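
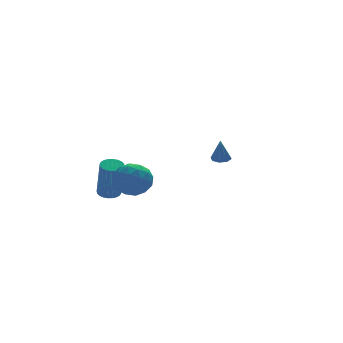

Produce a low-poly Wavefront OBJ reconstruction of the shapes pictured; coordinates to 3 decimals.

v 3.926 1.396 2.572
v 4.421 1.496 2.641
v 3.794 1.184 3.828
v 4.198 1.815 2.671
v 3.816 1.889 2.644
v 3.498 1.673 2.574
v 3.43 1.295 2.504
v 3.653 0.976 2.473
v 4.035 0.903 2.501
v 4.353 1.118 2.57
v -2.862 -3.316 4.609
v -2.469 -2.69 3.97
v -2.291 -4.53 3.77
v -1.898 -3.904 3.131
v -1.538 -3.967 4.037
v -1.89 -3.217 4.556
v -2.87 -4.003 3.184
v -3.222 -3.253 3.703
v -2.474 -3.114 3.089
v -1.651 -3.092 3.616
v -3.109 -4.128 4.124
v -2.286 -4.106 4.651
v -2.715 -2.896 4.363
v -2.045 -4.324 3.377
v -1.833 -4.361 3.91
v -1.602 -3.992 3.534
v -2.375 -3.206 4.708
v -2.144 -2.838 4.332
v -1.597 -3.589 4.372
v -2.616 -4.382 3.408
v -2.385 -4.014 3.032
v -3.158 -3.228 4.206
v -2.927 -2.859 3.83
v -3.163 -3.631 3.368
v -2.487 -2.778 3.469
v -2.152 -3.491 2.976
v -2.723 -3.55 3.008
v -2.93 -3.109 3.312
v -2.004 -2.764 3.779
v -1.668 -3.478 3.286
v -1.456 -3.515 3.819
v -1.664 -3.074 4.124
v -2.006 -3.014 3.262
v -3.092 -3.742 4.454
v -2.756 -4.456 3.961
v -3.096 -4.146 3.616
v -3.304 -3.705 3.921
v -2.608 -3.729 4.764
v -2.273 -4.442 4.271
v -1.83 -4.111 4.428
v -2.037 -3.67 4.732
v -2.754 -4.206 4.478
v -2.695 -1.262 2.256
v -2.181 -1.476 2.199
v -2.23 -2.112 4.147
v -2.745 -1.898 4.204
v -2.136 -1.274 2.266
v -2.185 -1.91 4.214
v -2.175 -1.069 2.332
v -2.224 -1.705 4.28
v -2.294 -0.894 2.386
v -2.343 -1.53 4.334
v -2.474 -0.775 2.421
v -2.523 -1.411 4.369
v -2.688 -0.73 2.43
v -2.737 -1.366 4.378
v -2.902 -0.766 2.413
v -2.952 -1.402 4.361
v -3.086 -0.878 2.372
v -3.135 -1.513 4.32
v -3.21 -1.048 2.313
v -3.259 -1.684 4.261
v -3.255 -1.25 2.246
v -3.304 -1.886 4.194
v -3.216 -1.455 2.18
v -3.265 -2.091 4.128
v -3.097 -1.63 2.126
v -3.146 -2.266 4.074
v -2.917 -1.749 2.091
v -2.966 -2.385 4.039
v -2.703 -1.794 2.082
v -2.752 -2.43 4.03
v -2.488 -1.758 2.099
v -2.538 -2.394 4.047
v -2.305 -1.647 2.14
v -2.354 -2.282 4.088
f 2 1 4
f 2 4 3
f 4 1 5
f 4 5 3
f 5 1 6
f 5 6 3
f 6 1 7
f 6 7 3
f 7 1 8
f 7 8 3
f 8 1 9
f 8 9 3
f 9 1 10
f 9 10 3
f 10 1 2
f 10 2 3
f 11 48 27
f 48 22 51
f 27 51 16
f 48 51 27
f 11 27 23
f 27 16 28
f 23 28 12
f 27 28 23
f 11 23 32
f 23 12 33
f 32 33 18
f 23 33 32
f 11 32 44
f 32 18 47
f 44 47 21
f 32 47 44
f 11 44 48
f 44 21 52
f 48 52 22
f 44 52 48
f 12 28 39
f 28 16 42
f 39 42 20
f 28 42 39
f 16 51 29
f 51 22 50
f 29 50 15
f 51 50 29
f 22 52 49
f 52 21 45
f 49 45 13
f 52 45 49
f 21 47 46
f 47 18 34
f 46 34 17
f 47 34 46
f 18 33 38
f 33 12 35
f 38 35 19
f 33 35 38
f 14 40 26
f 40 20 41
f 26 41 15
f 40 41 26
f 14 26 24
f 26 15 25
f 24 25 13
f 26 25 24
f 14 24 31
f 24 13 30
f 31 30 17
f 24 30 31
f 14 31 36
f 31 17 37
f 36 37 19
f 31 37 36
f 14 36 40
f 36 19 43
f 40 43 20
f 36 43 40
f 15 41 29
f 41 20 42
f 29 42 16
f 41 42 29
f 13 25 49
f 25 15 50
f 49 50 22
f 25 50 49
f 17 30 46
f 30 13 45
f 46 45 21
f 30 45 46
f 19 37 38
f 37 17 34
f 38 34 18
f 37 34 38
f 20 43 39
f 43 19 35
f 39 35 12
f 43 35 39
f 54 53 57
f 54 57 55
f 55 57 58
f 55 58 56
f 57 53 59
f 57 59 58
f 58 59 60
f 58 60 56
f 59 53 61
f 59 61 60
f 60 61 62
f 60 62 56
f 61 53 63
f 61 63 62
f 62 63 64
f 62 64 56
f 63 53 65
f 63 65 64
f 64 65 66
f 64 66 56
f 65 53 67
f 65 67 66
f 66 67 68
f 66 68 56
f 67 53 69
f 67 69 68
f 68 69 70
f 68 70 56
f 69 53 71
f 69 71 70
f 70 71 72
f 70 72 56
f 71 53 73
f 71 73 72
f 72 73 74
f 72 74 56
f 73 53 75
f 73 75 74
f 74 75 76
f 74 76 56
f 75 53 77
f 75 77 76
f 76 77 78
f 76 78 56
f 77 53 79
f 77 79 78
f 78 79 80
f 78 80 56
f 79 53 81
f 79 81 80
f 80 81 82
f 80 82 56
f 81 53 83
f 81 83 82
f 82 83 84
f 82 84 56
f 83 53 85
f 83 85 84
f 84 85 86
f 84 86 56
f 85 53 54
f 85 54 86
f 86 54 55
f 86 55 56



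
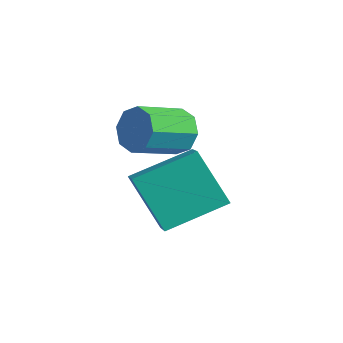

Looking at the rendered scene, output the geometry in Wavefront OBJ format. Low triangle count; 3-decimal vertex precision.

v -2.009 -0.327 -1.106
v -2.977 -0.533 0.277
v -1.476 1.205 -0.504
v -2.444 0.999 0.878
v -1.376 -0.699 -0.718
v -2.344 -0.905 0.664
v -0.843 0.833 -0.117
v -1.811 0.627 1.266
v -2.391 0.552 1.699
v -2.084 0.763 2.255
v -2.162 -0.501 2.778
v -2.469 -0.712 2.221
v -2.594 0.807 2.284
v -2.672 -0.457 2.807
v -2.985 0.701 1.97
v -3.063 -0.563 2.492
v -3.028 0.508 1.497
v -3.106 -0.756 2.019
v -2.698 0.341 1.142
v -2.776 -0.923 1.665
v -2.188 0.297 1.113
v -2.266 -0.967 1.636
v -1.797 0.403 1.428
v -1.875 -0.861 1.95
v -1.754 0.596 1.901
v -1.832 -0.668 2.423
f 2 4 1
f 5 2 1
f 1 4 3
f 3 5 1
f 2 8 4
f 6 2 5
f 6 8 2
f 4 8 3
f 7 5 3
f 3 8 7
f 7 6 5
f 8 6 7
f 10 9 13
f 10 13 11
f 11 13 14
f 11 14 12
f 13 9 15
f 13 15 14
f 14 15 16
f 14 16 12
f 15 9 17
f 15 17 16
f 16 17 18
f 16 18 12
f 17 9 19
f 17 19 18
f 18 19 20
f 18 20 12
f 19 9 21
f 19 21 20
f 20 21 22
f 20 22 12
f 21 9 23
f 21 23 22
f 22 23 24
f 22 24 12
f 23 9 25
f 23 25 24
f 24 25 26
f 24 26 12
f 25 9 10
f 25 10 26
f 26 10 11
f 26 11 12



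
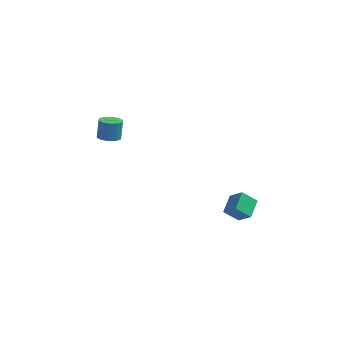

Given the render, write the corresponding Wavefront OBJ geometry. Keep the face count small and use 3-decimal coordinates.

v -3.764 1.655 -2.282
v -3.428 2.147 -2.543
v -3.38 2.636 -1.559
v -3.716 2.145 -1.298
v -3.819 2.237 -2.568
v -3.77 2.726 -1.584
v -4.189 2.104 -2.484
v -4.14 2.593 -1.5
v -4.397 1.801 -2.323
v -4.348 2.29 -1.339
v -4.363 1.441 -2.146
v -4.314 1.93 -1.162
v -4.1 1.164 -2.021
v -4.052 1.653 -1.037
v -3.71 1.074 -1.996
v -3.661 1.563 -1.012
v -3.34 1.207 -2.08
v -3.291 1.696 -1.096
v -3.132 1.51 -2.241
v -3.083 1.999 -1.257
v -3.166 1.87 -2.418
v -3.117 2.359 -1.434
v 3.231 -2.002 -4.806
v 2.453 -2.002 -4.177
v 3.479 -0.975 -4.5
v 2.701 -0.975 -3.871
v 3.859 -2.385 -4.029
v 3.081 -2.385 -3.4
v 4.107 -1.358 -3.723
v 3.329 -1.358 -3.094
f 2 1 5
f 2 5 3
f 3 5 6
f 3 6 4
f 5 1 7
f 5 7 6
f 6 7 8
f 6 8 4
f 7 1 9
f 7 9 8
f 8 9 10
f 8 10 4
f 9 1 11
f 9 11 10
f 10 11 12
f 10 12 4
f 11 1 13
f 11 13 12
f 12 13 14
f 12 14 4
f 13 1 15
f 13 15 14
f 14 15 16
f 14 16 4
f 15 1 17
f 15 17 16
f 16 17 18
f 16 18 4
f 17 1 19
f 17 19 18
f 18 19 20
f 18 20 4
f 19 1 21
f 19 21 20
f 20 21 22
f 20 22 4
f 21 1 2
f 21 2 22
f 22 2 3
f 22 3 4
f 24 26 23
f 27 24 23
f 23 26 25
f 25 27 23
f 24 30 26
f 28 24 27
f 28 30 24
f 26 30 25
f 29 27 25
f 25 30 29
f 29 28 27
f 30 28 29



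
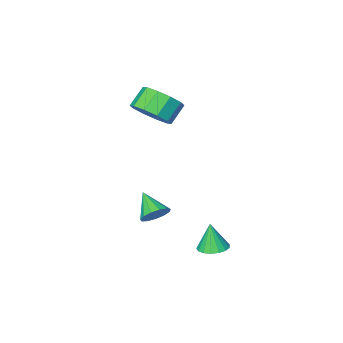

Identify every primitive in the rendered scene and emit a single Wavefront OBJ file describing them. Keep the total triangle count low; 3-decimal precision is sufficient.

v 3.546 -0.922 -1.617
v 4.184 -0.777 -1.396
v 3.534 -2.018 -0.863
v 3.94 -0.604 -1.147
v 3.571 -0.532 -1.048
v 3.194 -0.583 -1.129
v 2.929 -0.742 -1.365
v 2.86 -0.958 -1.681
v 3.009 -1.163 -1.976
v 3.328 -1.291 -2.157
v 3.717 -1.302 -2.167
v 4.051 -1.192 -2.001
v 4.225 -0.997 -1.714
v 2.617 -2.963 3.095
v 3.157 -2.508 3.789
v 2.384 -2.762 4.558
v 1.843 -3.217 3.865
v 2.778 -2.095 3.544
v 2.005 -2.349 4.313
v 2.337 -2.014 3.128
v 1.564 -2.268 3.897
v 2.003 -2.295 2.699
v 1.23 -2.549 3.469
v 1.903 -2.831 2.422
v 1.13 -3.085 3.191
v 2.076 -3.418 2.402
v 1.303 -3.672 3.171
v 2.455 -3.831 2.647
v 1.682 -4.085 3.416
v 2.896 -3.912 3.063
v 2.123 -4.166 3.832
v 3.23 -3.631 3.491
v 2.457 -3.885 4.261
v 3.33 -3.095 3.769
v 2.557 -3.349 4.538
v 2.549 2.047 -2.129
v 3.128 1.698 -2.203
v 2.571 1.813 -0.851
v 3.227 2.004 -2.149
v 3.171 2.319 -2.09
v 2.972 2.572 -2.041
v 2.677 2.704 -2.011
v 2.352 2.687 -2.009
v 2.072 2.522 -2.034
v 1.901 2.249 -2.081
v 1.879 1.93 -2.139
v 2.01 1.637 -2.195
v 2.265 1.438 -2.236
v 2.585 1.379 -2.252
v 2.896 1.473 -2.24
f 2 1 4
f 2 4 3
f 4 1 5
f 4 5 3
f 5 1 6
f 5 6 3
f 6 1 7
f 6 7 3
f 7 1 8
f 7 8 3
f 8 1 9
f 8 9 3
f 9 1 10
f 9 10 3
f 10 1 11
f 10 11 3
f 11 1 12
f 11 12 3
f 12 1 13
f 12 13 3
f 13 1 2
f 13 2 3
f 15 14 18
f 15 18 16
f 16 18 19
f 16 19 17
f 18 14 20
f 18 20 19
f 19 20 21
f 19 21 17
f 20 14 22
f 20 22 21
f 21 22 23
f 21 23 17
f 22 14 24
f 22 24 23
f 23 24 25
f 23 25 17
f 24 14 26
f 24 26 25
f 25 26 27
f 25 27 17
f 26 14 28
f 26 28 27
f 27 28 29
f 27 29 17
f 28 14 30
f 28 30 29
f 29 30 31
f 29 31 17
f 30 14 32
f 30 32 31
f 31 32 33
f 31 33 17
f 32 14 34
f 32 34 33
f 33 34 35
f 33 35 17
f 34 14 15
f 34 15 35
f 35 15 16
f 35 16 17
f 37 36 39
f 37 39 38
f 39 36 40
f 39 40 38
f 40 36 41
f 40 41 38
f 41 36 42
f 41 42 38
f 42 36 43
f 42 43 38
f 43 36 44
f 43 44 38
f 44 36 45
f 44 45 38
f 45 36 46
f 45 46 38
f 46 36 47
f 46 47 38
f 47 36 48
f 47 48 38
f 48 36 49
f 48 49 38
f 49 36 50
f 49 50 38
f 50 36 37
f 50 37 38



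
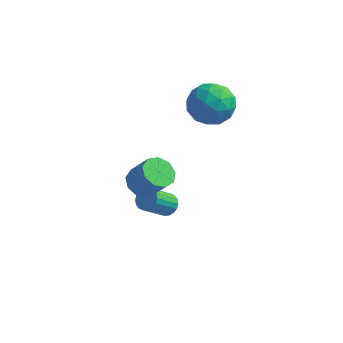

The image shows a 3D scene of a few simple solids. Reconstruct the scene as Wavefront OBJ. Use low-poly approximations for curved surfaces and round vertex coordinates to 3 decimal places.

v -0.433 3.527 3.889
v 0.607 4.024 3.4
v -0.127 1.836 2.82
v 0.913 2.333 2.331
v 0.877 2.023 3.543
v 0.688 3.068 4.204
v -0.208 2.792 2.016
v -0.397 3.837 2.677
v 0.746 3.57 2.243
v 1.416 3.094 3.187
v -0.936 2.766 3.033
v -0.266 2.29 3.977
v 0.06 3.924 3.739
v 0.42 1.936 2.481
v 0.399 1.754 3.194
v 1.01 2.046 2.907
v 0.108 3.362 4.211
v 0.719 3.655 3.924
v 0.878 2.478 4.007
v -0.239 2.205 2.296
v 0.372 2.498 2.009
v -0.53 3.814 3.313
v 0.081 4.106 3.026
v -0.398 3.382 2.213
v 0.753 3.949 2.771
v 0.933 2.955 2.143
v 0.274 3.225 1.958
v 0.163 3.839 2.346
v 1.147 3.67 3.326
v 1.327 2.676 2.697
v 1.306 2.494 3.41
v 1.195 3.108 3.798
v 1.228 3.403 2.645
v -0.847 3.184 3.523
v -0.667 2.19 2.894
v -0.715 2.752 2.422
v -0.826 3.366 2.81
v -0.453 2.905 4.077
v -0.273 1.911 3.449
v 0.317 2.021 3.874
v 0.206 2.635 4.262
v -0.748 2.457 3.575
v -0.705 -2.662 1.633
v -0.019 -2.602 1.135
v 0.872 -2.718 2.349
v 0.185 -2.778 2.847
v -0.186 -2.073 1.308
v 0.705 -2.189 2.522
v -0.596 -1.819 1.633
v 0.295 -1.935 2.847
v -1.057 -1.96 1.958
v -0.166 -2.076 3.172
v -1.354 -2.429 2.131
v -0.463 -2.545 3.345
v -1.347 -3.007 2.071
v -0.456 -3.123 3.285
v -1.04 -3.424 1.806
v -0.149 -3.54 3.02
v -0.577 -3.484 1.46
v 0.314 -3.6 2.674
v -0.173 -3.16 1.195
v 0.718 -3.275 2.409
v -0.931 0.563 -2.946
v -0.349 0.346 -2.845
v -0.946 -0.72 -1.693
v -1.529 -0.503 -1.794
v -0.369 0.556 -2.662
v -0.967 -0.51 -1.509
v -0.502 0.768 -2.534
v -1.099 -0.298 -1.381
v -0.719 0.939 -2.488
v -1.316 -0.126 -1.335
v -0.978 1.036 -2.533
v -1.575 -0.03 -1.38
v -1.228 1.039 -2.66
v -1.825 -0.027 -1.507
v -1.419 0.948 -2.844
v -2.017 -0.118 -1.691
v -1.514 0.78 -3.047
v -2.111 -0.286 -1.895
v -1.493 0.57 -3.231
v -2.091 -0.496 -2.078
v -1.361 0.358 -3.359
v -1.958 -0.708 -2.206
v -1.144 0.186 -3.405
v -1.741 -0.879 -2.252
v -0.885 0.09 -3.36
v -1.482 -0.976 -2.207
v -0.635 0.087 -3.233
v -1.232 -0.979 -2.08
v -0.443 0.178 -3.049
v -1.041 -0.888 -1.896
f 1 38 17
f 38 12 41
f 17 41 6
f 38 41 17
f 1 17 13
f 17 6 18
f 13 18 2
f 17 18 13
f 1 13 22
f 13 2 23
f 22 23 8
f 13 23 22
f 1 22 34
f 22 8 37
f 34 37 11
f 22 37 34
f 1 34 38
f 34 11 42
f 38 42 12
f 34 42 38
f 2 18 29
f 18 6 32
f 29 32 10
f 18 32 29
f 6 41 19
f 41 12 40
f 19 40 5
f 41 40 19
f 12 42 39
f 42 11 35
f 39 35 3
f 42 35 39
f 11 37 36
f 37 8 24
f 36 24 7
f 37 24 36
f 8 23 28
f 23 2 25
f 28 25 9
f 23 25 28
f 4 30 16
f 30 10 31
f 16 31 5
f 30 31 16
f 4 16 14
f 16 5 15
f 14 15 3
f 16 15 14
f 4 14 21
f 14 3 20
f 21 20 7
f 14 20 21
f 4 21 26
f 21 7 27
f 26 27 9
f 21 27 26
f 4 26 30
f 26 9 33
f 30 33 10
f 26 33 30
f 5 31 19
f 31 10 32
f 19 32 6
f 31 32 19
f 3 15 39
f 15 5 40
f 39 40 12
f 15 40 39
f 7 20 36
f 20 3 35
f 36 35 11
f 20 35 36
f 9 27 28
f 27 7 24
f 28 24 8
f 27 24 28
f 10 33 29
f 33 9 25
f 29 25 2
f 33 25 29
f 44 43 47
f 44 47 45
f 45 47 48
f 45 48 46
f 47 43 49
f 47 49 48
f 48 49 50
f 48 50 46
f 49 43 51
f 49 51 50
f 50 51 52
f 50 52 46
f 51 43 53
f 51 53 52
f 52 53 54
f 52 54 46
f 53 43 55
f 53 55 54
f 54 55 56
f 54 56 46
f 55 43 57
f 55 57 56
f 56 57 58
f 56 58 46
f 57 43 59
f 57 59 58
f 58 59 60
f 58 60 46
f 59 43 61
f 59 61 60
f 60 61 62
f 60 62 46
f 61 43 44
f 61 44 62
f 62 44 45
f 62 45 46
f 64 63 67
f 64 67 65
f 65 67 68
f 65 68 66
f 67 63 69
f 67 69 68
f 68 69 70
f 68 70 66
f 69 63 71
f 69 71 70
f 70 71 72
f 70 72 66
f 71 63 73
f 71 73 72
f 72 73 74
f 72 74 66
f 73 63 75
f 73 75 74
f 74 75 76
f 74 76 66
f 75 63 77
f 75 77 76
f 76 77 78
f 76 78 66
f 77 63 79
f 77 79 78
f 78 79 80
f 78 80 66
f 79 63 81
f 79 81 80
f 80 81 82
f 80 82 66
f 81 63 83
f 81 83 82
f 82 83 84
f 82 84 66
f 83 63 85
f 83 85 84
f 84 85 86
f 84 86 66
f 85 63 87
f 85 87 86
f 86 87 88
f 86 88 66
f 87 63 89
f 87 89 88
f 88 89 90
f 88 90 66
f 89 63 91
f 89 91 90
f 90 91 92
f 90 92 66
f 91 63 64
f 91 64 92
f 92 64 65
f 92 65 66



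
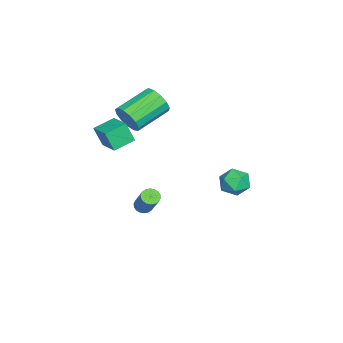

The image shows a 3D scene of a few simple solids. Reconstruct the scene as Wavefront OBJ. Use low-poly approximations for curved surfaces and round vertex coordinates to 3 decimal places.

v 0.699 4.146 1.97
v 1.532 3.944 2.223
v 0.768 3.136 0.937
v 1.601 2.934 1.19
v 0.912 2.737 1.724
v 0.869 3.361 2.362
v 1.431 3.719 0.798
v 1.388 4.343 1.436
v 1.984 3.681 1.499
v 1.664 3.074 2.071
v 0.636 4.006 1.089
v 0.316 3.399 1.661
v -2.158 -1.723 -3.151
v -1.761 -2.041 -3.298
v -0.744 -1.456 -1.816
v -1.142 -1.137 -1.669
v -1.711 -1.84 -3.411
v -0.695 -1.255 -1.929
v -1.751 -1.615 -3.473
v -0.734 -1.03 -1.991
v -1.871 -1.412 -3.471
v -0.854 -0.827 -1.988
v -2.048 -1.271 -3.405
v -1.031 -0.686 -1.923
v -2.247 -1.219 -3.289
v -1.23 -0.633 -1.807
v -2.428 -1.266 -3.146
v -1.411 -0.681 -1.664
v -2.556 -1.404 -3.004
v -1.539 -0.819 -1.522
v -2.605 -1.605 -2.891
v -1.589 -1.02 -1.409
v -2.566 -1.83 -2.829
v -1.549 -1.245 -1.347
v -2.446 -2.033 -2.832
v -1.429 -1.448 -1.349
v -2.269 -2.174 -2.897
v -1.252 -1.589 -1.415
v -2.07 -2.227 -3.013
v -1.053 -1.641 -1.531
v -1.889 -2.179 -3.156
v -0.872 -1.594 -1.674
v -2.025 -2.515 3.49
v -1.454 -2.249 4.161
v -2.944 -0.919 4.901
v -3.515 -1.185 4.23
v -1.368 -1.93 3.761
v -2.858 -0.6 4.501
v -1.491 -1.797 3.275
v -2.981 -0.467 4.016
v -1.783 -1.892 2.857
v -3.273 -0.562 3.598
v -2.152 -2.185 2.641
v -3.642 -0.855 3.381
v -2.481 -2.582 2.693
v -3.971 -1.252 3.434
v -2.665 -2.958 2.999
v -4.155 -1.628 3.739
v -2.645 -3.194 3.46
v -4.135 -1.864 4.201
v -2.429 -3.214 3.931
v -3.919 -1.884 4.672
v -2.085 -3.012 4.262
v -3.575 -1.682 5.002
v -1.721 -2.652 4.347
v -3.211 -1.322 5.088
v -0.501 -3.478 2.443
v -0.517 -3.939 3.626
v -1.328 -2.589 2.778
v -1.345 -3.05 3.961
v 0.525 -2.65 2.779
v 0.508 -3.111 3.962
v -0.303 -1.761 3.114
v -0.319 -2.222 4.297
f 1 12 6
f 1 6 2
f 1 2 8
f 1 8 11
f 1 11 12
f 2 6 10
f 6 12 5
f 12 11 3
f 11 8 7
f 8 2 9
f 4 10 5
f 4 5 3
f 4 3 7
f 4 7 9
f 4 9 10
f 5 10 6
f 3 5 12
f 7 3 11
f 9 7 8
f 10 9 2
f 14 13 17
f 14 17 15
f 15 17 18
f 15 18 16
f 17 13 19
f 17 19 18
f 18 19 20
f 18 20 16
f 19 13 21
f 19 21 20
f 20 21 22
f 20 22 16
f 21 13 23
f 21 23 22
f 22 23 24
f 22 24 16
f 23 13 25
f 23 25 24
f 24 25 26
f 24 26 16
f 25 13 27
f 25 27 26
f 26 27 28
f 26 28 16
f 27 13 29
f 27 29 28
f 28 29 30
f 28 30 16
f 29 13 31
f 29 31 30
f 30 31 32
f 30 32 16
f 31 13 33
f 31 33 32
f 32 33 34
f 32 34 16
f 33 13 35
f 33 35 34
f 34 35 36
f 34 36 16
f 35 13 37
f 35 37 36
f 36 37 38
f 36 38 16
f 37 13 39
f 37 39 38
f 38 39 40
f 38 40 16
f 39 13 41
f 39 41 40
f 40 41 42
f 40 42 16
f 41 13 14
f 41 14 42
f 42 14 15
f 42 15 16
f 44 43 47
f 44 47 45
f 45 47 48
f 45 48 46
f 47 43 49
f 47 49 48
f 48 49 50
f 48 50 46
f 49 43 51
f 49 51 50
f 50 51 52
f 50 52 46
f 51 43 53
f 51 53 52
f 52 53 54
f 52 54 46
f 53 43 55
f 53 55 54
f 54 55 56
f 54 56 46
f 55 43 57
f 55 57 56
f 56 57 58
f 56 58 46
f 57 43 59
f 57 59 58
f 58 59 60
f 58 60 46
f 59 43 61
f 59 61 60
f 60 61 62
f 60 62 46
f 61 43 63
f 61 63 62
f 62 63 64
f 62 64 46
f 63 43 65
f 63 65 64
f 64 65 66
f 64 66 46
f 65 43 44
f 65 44 66
f 66 44 45
f 66 45 46
f 68 70 67
f 71 68 67
f 67 70 69
f 69 71 67
f 68 74 70
f 72 68 71
f 72 74 68
f 70 74 69
f 73 71 69
f 69 74 73
f 73 72 71
f 74 72 73



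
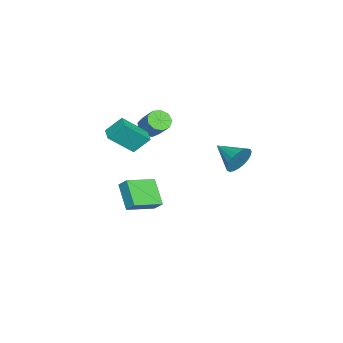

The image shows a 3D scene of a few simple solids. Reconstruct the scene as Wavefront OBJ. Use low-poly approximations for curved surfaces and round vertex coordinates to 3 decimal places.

v -1.911 3.43 0.042
v -1.383 3.413 0.915
v -2.749 1.91 0.518
v -1.727 3.636 1.024
v -2.102 3.824 0.963
v -2.444 3.944 0.743
v -2.694 3.975 0.402
v -2.809 3.912 -0.002
v -2.768 3.765 -0.398
v -2.579 3.561 -0.718
v -2.274 3.333 -0.906
v -1.907 3.123 -0.931
v -1.54 2.966 -0.787
v -1.238 2.889 -0.5
v -1.051 2.905 -0.12
v -1.014 3.013 0.289
v -1.131 3.192 0.655
v 1.286 -2.056 2.432
v 0.962 -1.171 3.399
v 2.08 -1.664 2.34
v 1.755 -0.779 3.306
v 2.065 -3.301 3.834
v 1.74 -2.416 4.8
v 2.858 -2.909 3.741
v 2.534 -2.024 4.708
v -2.473 -2.04 1.647
v -1.998 -1.745 1.118
v -1.252 -0.925 2.244
v -1.727 -1.22 2.773
v -2.421 -1.436 1.172
v -1.675 -0.616 2.299
v -2.868 -1.409 1.449
v -2.122 -0.589 2.576
v -3.13 -1.678 1.819
v -2.385 -0.858 2.945
v -3.085 -2.116 2.108
v -2.339 -1.296 3.234
v -2.753 -2.519 2.181
v -2.008 -1.699 3.307
v -2.29 -2.697 2.005
v -1.545 -1.877 3.131
v -1.913 -2.568 1.661
v -1.167 -1.748 2.787
v -1.797 -2.192 1.31
v -1.052 -1.372 2.436
v -1.529 -1.505 -4.722
v -2.78 -2.334 -3.508
v -1.294 -0.937 -4.092
v -2.546 -1.766 -2.879
v -0.074 -2.794 -4.101
v -1.326 -3.623 -2.888
v 0.16 -2.226 -3.472
v -1.091 -3.055 -2.258
f 2 1 4
f 2 4 3
f 4 1 5
f 4 5 3
f 5 1 6
f 5 6 3
f 6 1 7
f 6 7 3
f 7 1 8
f 7 8 3
f 8 1 9
f 8 9 3
f 9 1 10
f 9 10 3
f 10 1 11
f 10 11 3
f 11 1 12
f 11 12 3
f 12 1 13
f 12 13 3
f 13 1 14
f 13 14 3
f 14 1 15
f 14 15 3
f 15 1 16
f 15 16 3
f 16 1 17
f 16 17 3
f 17 1 2
f 17 2 3
f 19 21 18
f 22 19 18
f 18 21 20
f 20 22 18
f 19 25 21
f 23 19 22
f 23 25 19
f 21 25 20
f 24 22 20
f 20 25 24
f 24 23 22
f 25 23 24
f 27 26 30
f 27 30 28
f 28 30 31
f 28 31 29
f 30 26 32
f 30 32 31
f 31 32 33
f 31 33 29
f 32 26 34
f 32 34 33
f 33 34 35
f 33 35 29
f 34 26 36
f 34 36 35
f 35 36 37
f 35 37 29
f 36 26 38
f 36 38 37
f 37 38 39
f 37 39 29
f 38 26 40
f 38 40 39
f 39 40 41
f 39 41 29
f 40 26 42
f 40 42 41
f 41 42 43
f 41 43 29
f 42 26 44
f 42 44 43
f 43 44 45
f 43 45 29
f 44 26 27
f 44 27 45
f 45 27 28
f 45 28 29
f 47 49 46
f 50 47 46
f 46 49 48
f 48 50 46
f 47 53 49
f 51 47 50
f 51 53 47
f 49 53 48
f 52 50 48
f 48 53 52
f 52 51 50
f 53 51 52



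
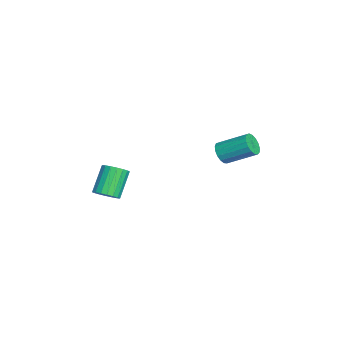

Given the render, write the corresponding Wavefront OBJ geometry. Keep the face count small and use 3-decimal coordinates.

v -0.948 -4.101 -1.268
v -0.27 -4.003 -0.764
v -1.474 -3.46 0.751
v -2.152 -3.559 0.248
v -0.31 -3.66 -0.919
v -1.515 -3.118 0.596
v -0.477 -3.405 -1.143
v -1.681 -2.862 0.372
v -0.737 -3.287 -1.391
v -1.941 -2.745 0.124
v -1.038 -3.331 -1.615
v -2.243 -2.788 -0.1
v -1.322 -3.527 -1.771
v -2.526 -2.985 -0.256
v -1.532 -3.837 -1.826
v -2.736 -3.295 -0.311
v -1.626 -4.2 -1.771
v -2.83 -3.657 -0.256
v -1.585 -4.542 -1.616
v -2.79 -4 -0.101
v -1.419 -4.798 -1.392
v -2.623 -4.255 0.123
v -1.159 -4.915 -1.144
v -2.363 -4.373 0.371
v -0.857 -4.872 -0.92
v -2.062 -4.329 0.595
v -0.574 -4.675 -0.764
v -1.778 -4.133 0.751
v -0.364 -4.365 -0.709
v -1.568 -3.823 0.806
v -2.599 2.628 1.291
v -2.102 2.226 1.772
v -1.684 3.991 2.811
v -2.181 4.392 2.329
v -1.877 2.342 1.485
v -1.459 4.107 2.523
v -1.818 2.524 1.153
v -1.4 4.289 2.191
v -1.937 2.729 0.852
v -1.519 4.494 1.891
v -2.209 2.911 0.652
v -1.791 4.676 1.691
v -2.569 3.028 0.599
v -2.151 4.793 1.637
v -2.937 3.053 0.703
v -2.519 4.818 1.742
v -3.227 2.981 0.943
v -2.809 4.746 1.981
v -3.373 2.828 1.262
v -2.955 4.593 2.3
v -3.342 2.629 1.587
v -2.924 4.394 2.626
v -3.141 2.43 1.845
v -2.723 4.194 2.884
v -2.815 2.276 1.976
v -2.397 4.04 3.014
v -2.44 2.202 1.949
v -2.022 3.967 2.988
f 2 1 5
f 2 5 3
f 3 5 6
f 3 6 4
f 5 1 7
f 5 7 6
f 6 7 8
f 6 8 4
f 7 1 9
f 7 9 8
f 8 9 10
f 8 10 4
f 9 1 11
f 9 11 10
f 10 11 12
f 10 12 4
f 11 1 13
f 11 13 12
f 12 13 14
f 12 14 4
f 13 1 15
f 13 15 14
f 14 15 16
f 14 16 4
f 15 1 17
f 15 17 16
f 16 17 18
f 16 18 4
f 17 1 19
f 17 19 18
f 18 19 20
f 18 20 4
f 19 1 21
f 19 21 20
f 20 21 22
f 20 22 4
f 21 1 23
f 21 23 22
f 22 23 24
f 22 24 4
f 23 1 25
f 23 25 24
f 24 25 26
f 24 26 4
f 25 1 27
f 25 27 26
f 26 27 28
f 26 28 4
f 27 1 29
f 27 29 28
f 28 29 30
f 28 30 4
f 29 1 2
f 29 2 30
f 30 2 3
f 30 3 4
f 32 31 35
f 32 35 33
f 33 35 36
f 33 36 34
f 35 31 37
f 35 37 36
f 36 37 38
f 36 38 34
f 37 31 39
f 37 39 38
f 38 39 40
f 38 40 34
f 39 31 41
f 39 41 40
f 40 41 42
f 40 42 34
f 41 31 43
f 41 43 42
f 42 43 44
f 42 44 34
f 43 31 45
f 43 45 44
f 44 45 46
f 44 46 34
f 45 31 47
f 45 47 46
f 46 47 48
f 46 48 34
f 47 31 49
f 47 49 48
f 48 49 50
f 48 50 34
f 49 31 51
f 49 51 50
f 50 51 52
f 50 52 34
f 51 31 53
f 51 53 52
f 52 53 54
f 52 54 34
f 53 31 55
f 53 55 54
f 54 55 56
f 54 56 34
f 55 31 57
f 55 57 56
f 56 57 58
f 56 58 34
f 57 31 32
f 57 32 58
f 58 32 33
f 58 33 34



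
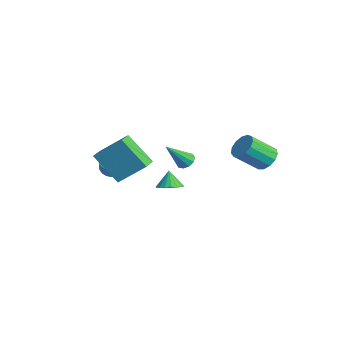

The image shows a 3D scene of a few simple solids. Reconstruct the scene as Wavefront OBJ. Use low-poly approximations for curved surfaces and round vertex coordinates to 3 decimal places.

v 0.382 0.275 0.482
v 0.65 0.647 0.767
v 0.578 -0.855 1.778
v 0.326 0.675 0.84
v 0.023 0.55 0.776
v -0.143 0.32 0.6
v -0.107 0.072 0.379
v 0.115 -0.098 0.197
v 0.439 -0.126 0.124
v 0.742 -0.001 0.188
v 0.907 0.23 0.364
v 0.872 0.477 0.585
v -2.922 -2.26 -1.045
v -2.397 -2.008 -1.395
v -1.633 -2.307 -0.465
v -2.158 -2.56 -0.115
v -2.477 -1.794 -1.26
v -1.713 -2.093 -0.331
v -2.624 -1.651 -1.093
v -1.861 -1.95 -0.163
v -2.818 -1.6 -0.918
v -2.054 -1.9 0.012
v -3.027 -1.651 -0.762
v -2.263 -1.95 0.167
v -3.22 -1.794 -0.65
v -2.456 -2.093 0.28
v -3.367 -2.008 -0.597
v -2.604 -2.307 0.332
v -3.447 -2.26 -0.613
v -2.684 -2.56 0.317
v -3.447 -2.513 -0.695
v -2.683 -2.812 0.235
v -3.367 -2.727 -0.829
v -2.603 -3.026 0.1
v -3.219 -2.87 -0.997
v -2.456 -3.169 -0.067
v -3.026 -2.92 -1.172
v -2.262 -3.22 -0.242
v -2.817 -2.87 -1.327
v -2.053 -3.169 -0.398
v -2.624 -2.727 -1.44
v -1.86 -3.026 -0.51
v -2.476 -2.513 -1.492
v -1.713 -2.812 -0.563
v -2.396 -2.26 -1.477
v -1.633 -2.56 -0.547
v -0.623 -4.122 1.234
v 0.064 -2.924 2.405
v -1.459 -3.45 1.038
v -0.772 -2.253 2.208
v 0.412 -3.267 -0.248
v 1.099 -2.07 0.922
v -0.424 -2.596 -0.445
v 0.263 -1.398 0.726
v 2.536 3.574 1.004
v 3.27 3.403 0.907
v 3.118 2.155 1.959
v 2.384 2.326 2.056
v 3.253 3.68 1.233
v 3.101 2.432 2.285
v 3.008 3.924 1.486
v 2.856 2.675 2.539
v 2.613 4.056 1.586
v 2.461 2.808 2.639
v 2.194 4.036 1.502
v 2.042 2.787 2.554
v 1.883 3.869 1.259
v 1.731 2.62 2.311
v 1.78 3.608 0.935
v 1.628 2.36 1.987
v 1.916 3.337 0.633
v 1.765 2.089 1.686
v 2.25 3.141 0.449
v 2.098 1.893 1.501
v 2.674 3.083 0.441
v 2.522 1.834 1.493
v 3.054 3.18 0.611
v 2.902 1.932 1.664
v -2.01 0.448 -2.59
v -1.452 0.866 -2.411
v -2.39 0.552 -1.65
v -1.667 1.077 -2.522
v -1.95 1.163 -2.646
v -2.244 1.107 -2.759
v -2.493 0.921 -2.838
v -2.645 0.641 -2.869
v -2.672 0.322 -2.844
v -2.568 0.029 -2.769
v -2.353 -0.182 -2.659
v -2.07 -0.268 -2.535
v -1.775 -0.212 -2.422
v -1.527 -0.026 -2.342
v -1.375 0.254 -2.312
v -1.348 0.573 -2.337
f 2 1 4
f 2 4 3
f 4 1 5
f 4 5 3
f 5 1 6
f 5 6 3
f 6 1 7
f 6 7 3
f 7 1 8
f 7 8 3
f 8 1 9
f 8 9 3
f 9 1 10
f 9 10 3
f 10 1 11
f 10 11 3
f 11 1 12
f 11 12 3
f 12 1 2
f 12 2 3
f 14 13 17
f 14 17 15
f 15 17 18
f 15 18 16
f 17 13 19
f 17 19 18
f 18 19 20
f 18 20 16
f 19 13 21
f 19 21 20
f 20 21 22
f 20 22 16
f 21 13 23
f 21 23 22
f 22 23 24
f 22 24 16
f 23 13 25
f 23 25 24
f 24 25 26
f 24 26 16
f 25 13 27
f 25 27 26
f 26 27 28
f 26 28 16
f 27 13 29
f 27 29 28
f 28 29 30
f 28 30 16
f 29 13 31
f 29 31 30
f 30 31 32
f 30 32 16
f 31 13 33
f 31 33 32
f 32 33 34
f 32 34 16
f 33 13 35
f 33 35 34
f 34 35 36
f 34 36 16
f 35 13 37
f 35 37 36
f 36 37 38
f 36 38 16
f 37 13 39
f 37 39 38
f 38 39 40
f 38 40 16
f 39 13 41
f 39 41 40
f 40 41 42
f 40 42 16
f 41 13 43
f 41 43 42
f 42 43 44
f 42 44 16
f 43 13 45
f 43 45 44
f 44 45 46
f 44 46 16
f 45 13 14
f 45 14 46
f 46 14 15
f 46 15 16
f 48 50 47
f 51 48 47
f 47 50 49
f 49 51 47
f 48 54 50
f 52 48 51
f 52 54 48
f 50 54 49
f 53 51 49
f 49 54 53
f 53 52 51
f 54 52 53
f 56 55 59
f 56 59 57
f 57 59 60
f 57 60 58
f 59 55 61
f 59 61 60
f 60 61 62
f 60 62 58
f 61 55 63
f 61 63 62
f 62 63 64
f 62 64 58
f 63 55 65
f 63 65 64
f 64 65 66
f 64 66 58
f 65 55 67
f 65 67 66
f 66 67 68
f 66 68 58
f 67 55 69
f 67 69 68
f 68 69 70
f 68 70 58
f 69 55 71
f 69 71 70
f 70 71 72
f 70 72 58
f 71 55 73
f 71 73 72
f 72 73 74
f 72 74 58
f 73 55 75
f 73 75 74
f 74 75 76
f 74 76 58
f 75 55 77
f 75 77 76
f 76 77 78
f 76 78 58
f 77 55 56
f 77 56 78
f 78 56 57
f 78 57 58
f 80 79 82
f 80 82 81
f 82 79 83
f 82 83 81
f 83 79 84
f 83 84 81
f 84 79 85
f 84 85 81
f 85 79 86
f 85 86 81
f 86 79 87
f 86 87 81
f 87 79 88
f 87 88 81
f 88 79 89
f 88 89 81
f 89 79 90
f 89 90 81
f 90 79 91
f 90 91 81
f 91 79 92
f 91 92 81
f 92 79 93
f 92 93 81
f 93 79 94
f 93 94 81
f 94 79 80
f 94 80 81



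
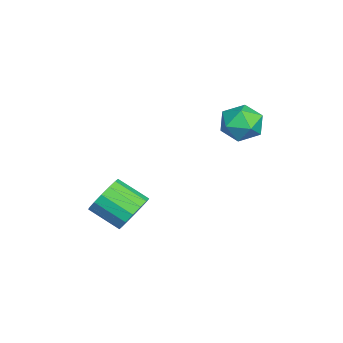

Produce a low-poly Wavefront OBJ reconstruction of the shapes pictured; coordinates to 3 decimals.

v -3.282 2.522 0.048
v -2.208 2.751 -0.317
v -2.672 0.949 0.857
v -1.598 1.178 0.492
v -2.083 1.836 1.31
v -2.46 2.808 0.81
v -2.42 0.892 -0.27
v -2.797 1.864 -0.77
v -1.676 1.744 -0.514
v -1.468 2.327 0.463
v -3.412 1.373 0.077
v -3.204 1.956 1.054
v 1.206 -2.731 -3.787
v 1.764 -2.382 -2.931
v 1.273 -3.84 -2.017
v 0.714 -4.189 -2.873
v 1.252 -2.169 -2.866
v 0.76 -3.627 -1.952
v 0.727 -2.106 -3.048
v 0.235 -3.564 -2.133
v 0.33 -2.21 -3.428
v -0.161 -3.668 -2.513
v 0.168 -2.455 -3.904
v -0.323 -3.912 -2.989
v 0.284 -2.773 -4.349
v -0.207 -4.231 -3.434
v 0.647 -3.08 -4.643
v 0.156 -4.538 -3.729
v 1.16 -3.293 -4.708
v 0.668 -4.751 -3.794
v 1.685 -3.356 -4.527
v 1.193 -4.814 -3.612
v 2.081 -3.252 -4.147
v 1.59 -4.71 -3.232
v 2.243 -3.008 -3.671
v 1.752 -4.465 -2.756
v 2.127 -2.689 -3.226
v 1.636 -4.147 -2.311
f 1 12 6
f 1 6 2
f 1 2 8
f 1 8 11
f 1 11 12
f 2 6 10
f 6 12 5
f 12 11 3
f 11 8 7
f 8 2 9
f 4 10 5
f 4 5 3
f 4 3 7
f 4 7 9
f 4 9 10
f 5 10 6
f 3 5 12
f 7 3 11
f 9 7 8
f 10 9 2
f 14 13 17
f 14 17 15
f 15 17 18
f 15 18 16
f 17 13 19
f 17 19 18
f 18 19 20
f 18 20 16
f 19 13 21
f 19 21 20
f 20 21 22
f 20 22 16
f 21 13 23
f 21 23 22
f 22 23 24
f 22 24 16
f 23 13 25
f 23 25 24
f 24 25 26
f 24 26 16
f 25 13 27
f 25 27 26
f 26 27 28
f 26 28 16
f 27 13 29
f 27 29 28
f 28 29 30
f 28 30 16
f 29 13 31
f 29 31 30
f 30 31 32
f 30 32 16
f 31 13 33
f 31 33 32
f 32 33 34
f 32 34 16
f 33 13 35
f 33 35 34
f 34 35 36
f 34 36 16
f 35 13 37
f 35 37 36
f 36 37 38
f 36 38 16
f 37 13 14
f 37 14 38
f 38 14 15
f 38 15 16



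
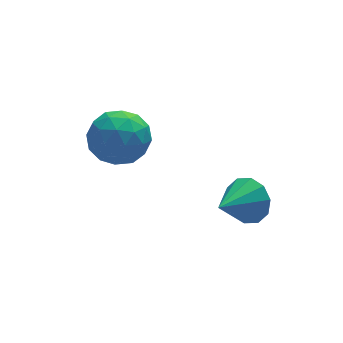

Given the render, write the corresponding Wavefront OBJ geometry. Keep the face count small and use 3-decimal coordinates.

v -1.441 3.44 3.245
v -0.569 2.978 2.51
v -2.831 2.942 1.91
v -1.959 2.48 1.175
v -2.231 1.918 2.235
v -1.372 2.225 3.059
v -2.028 3.695 1.361
v -1.169 4.002 2.185
v -0.932 3.136 1.345
v -1.058 2.038 1.885
v -2.342 3.882 2.535
v -2.468 2.784 3.075
v -0.883 3.253 2.994
v -2.517 2.667 1.426
v -2.677 2.337 2.048
v -2.165 2.066 1.616
v -1.355 2.81 3.318
v -0.842 2.539 2.885
v -1.819 1.916 2.724
v -2.558 3.381 1.535
v -2.045 3.11 1.102
v -1.235 3.854 2.804
v -0.723 3.583 2.372
v -1.581 4.004 1.696
v -0.584 3.074 1.877
v -1.401 2.781 1.093
v -1.442 3.495 1.202
v -0.937 3.676 1.687
v -0.658 2.429 2.195
v -1.475 2.136 1.41
v -1.635 1.805 2.033
v -1.13 1.986 2.518
v -0.871 2.521 1.51
v -1.925 3.784 3.01
v -2.742 3.491 2.225
v -2.27 3.934 1.902
v -1.765 4.115 2.387
v -1.999 3.139 3.327
v -2.816 2.846 2.543
v -2.463 2.244 2.733
v -1.958 2.425 3.218
v -2.529 3.399 2.91
v 2.558 1.197 -1.363
v 3.17 0.545 -0.894
v 1.122 0.443 -0.537
v 3.113 1.05 -0.532
v 2.844 1.612 -0.487
v 2.465 2.015 -0.777
v 2.122 2.105 -1.291
v 1.946 1.849 -1.832
v 2.003 1.344 -2.194
v 2.272 0.782 -2.238
v 2.651 0.379 -1.948
v 2.994 0.289 -1.435
f 1 38 17
f 38 12 41
f 17 41 6
f 38 41 17
f 1 17 13
f 17 6 18
f 13 18 2
f 17 18 13
f 1 13 22
f 13 2 23
f 22 23 8
f 13 23 22
f 1 22 34
f 22 8 37
f 34 37 11
f 22 37 34
f 1 34 38
f 34 11 42
f 38 42 12
f 34 42 38
f 2 18 29
f 18 6 32
f 29 32 10
f 18 32 29
f 6 41 19
f 41 12 40
f 19 40 5
f 41 40 19
f 12 42 39
f 42 11 35
f 39 35 3
f 42 35 39
f 11 37 36
f 37 8 24
f 36 24 7
f 37 24 36
f 8 23 28
f 23 2 25
f 28 25 9
f 23 25 28
f 4 30 16
f 30 10 31
f 16 31 5
f 30 31 16
f 4 16 14
f 16 5 15
f 14 15 3
f 16 15 14
f 4 14 21
f 14 3 20
f 21 20 7
f 14 20 21
f 4 21 26
f 21 7 27
f 26 27 9
f 21 27 26
f 4 26 30
f 26 9 33
f 30 33 10
f 26 33 30
f 5 31 19
f 31 10 32
f 19 32 6
f 31 32 19
f 3 15 39
f 15 5 40
f 39 40 12
f 15 40 39
f 7 20 36
f 20 3 35
f 36 35 11
f 20 35 36
f 9 27 28
f 27 7 24
f 28 24 8
f 27 24 28
f 10 33 29
f 33 9 25
f 29 25 2
f 33 25 29
f 44 43 46
f 44 46 45
f 46 43 47
f 46 47 45
f 47 43 48
f 47 48 45
f 48 43 49
f 48 49 45
f 49 43 50
f 49 50 45
f 50 43 51
f 50 51 45
f 51 43 52
f 51 52 45
f 52 43 53
f 52 53 45
f 53 43 54
f 53 54 45
f 54 43 44
f 54 44 45



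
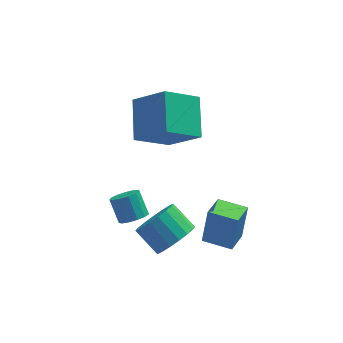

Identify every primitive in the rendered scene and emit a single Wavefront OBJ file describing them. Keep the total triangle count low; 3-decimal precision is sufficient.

v -2.379 -2.977 -1.68
v -1.734 -2.705 -1.683
v -2.056 -1.931 -0.743
v -2.701 -2.203 -0.74
v -1.947 -2.489 -1.934
v -2.269 -1.714 -0.995
v -2.297 -2.428 -2.105
v -2.619 -1.653 -1.165
v -2.673 -2.541 -2.141
v -2.996 -1.766 -1.201
v -2.956 -2.792 -2.03
v -3.278 -2.018 -1.091
v -3.055 -3.103 -1.809
v -3.378 -2.328 -0.869
v -2.94 -3.374 -1.546
v -3.263 -2.599 -0.606
v -2.647 -3.519 -1.326
v -2.969 -2.744 -0.386
v -2.268 -3.492 -1.218
v -2.591 -2.717 -0.278
v -1.925 -3.301 -1.257
v -2.247 -2.527 -0.317
v -1.725 -3.008 -1.43
v -2.048 -2.233 -0.49
v -0.498 -0.153 0.531
v -2.11 -0.705 1.724
v -0.347 1.69 1.588
v -1.959 1.138 2.781
v 0.839 -1.058 1.919
v -0.773 -1.61 3.112
v 0.99 0.785 2.976
v -0.622 0.233 4.169
v -0.672 -4.186 -2.225
v 0.204 -3.85 -1.711
v -0.632 -2.938 -0.881
v -1.508 -3.274 -1.395
v 0.173 -3.547 -2.076
v -0.663 -2.634 -1.247
v -0.026 -3.37 -2.471
v -0.862 -2.457 -1.642
v -0.352 -3.355 -2.817
v -1.189 -2.442 -1.988
v -0.742 -3.504 -3.046
v -1.579 -2.592 -2.216
v -1.118 -3.789 -3.112
v -1.955 -2.876 -2.283
v -1.406 -4.152 -3.002
v -2.242 -3.24 -2.173
v -1.548 -4.522 -2.739
v -2.384 -3.61 -1.909
v -1.517 -4.826 -2.373
v -2.353 -3.913 -1.544
v -1.318 -5.003 -1.978
v -2.154 -4.09 -1.149
v -0.991 -5.018 -1.632
v -1.828 -4.105 -0.803
v -0.601 -4.868 -1.404
v -1.438 -3.956 -0.574
v -0.225 -4.584 -1.337
v -1.062 -3.671 -0.508
v 0.062 -4.22 -1.447
v -0.774 -3.308 -0.618
v 0.503 -3.931 -2.738
v 0.808 -3.487 -1.063
v 1.118 -2.792 -3.153
v 1.424 -2.347 -1.478
v 1.736 -4.613 -2.782
v 2.042 -4.168 -1.107
v 2.352 -3.473 -3.197
v 2.657 -3.029 -1.522
f 2 1 5
f 2 5 3
f 3 5 6
f 3 6 4
f 5 1 7
f 5 7 6
f 6 7 8
f 6 8 4
f 7 1 9
f 7 9 8
f 8 9 10
f 8 10 4
f 9 1 11
f 9 11 10
f 10 11 12
f 10 12 4
f 11 1 13
f 11 13 12
f 12 13 14
f 12 14 4
f 13 1 15
f 13 15 14
f 14 15 16
f 14 16 4
f 15 1 17
f 15 17 16
f 16 17 18
f 16 18 4
f 17 1 19
f 17 19 18
f 18 19 20
f 18 20 4
f 19 1 21
f 19 21 20
f 20 21 22
f 20 22 4
f 21 1 23
f 21 23 22
f 22 23 24
f 22 24 4
f 23 1 2
f 23 2 24
f 24 2 3
f 24 3 4
f 26 28 25
f 29 26 25
f 25 28 27
f 27 29 25
f 26 32 28
f 30 26 29
f 30 32 26
f 28 32 27
f 31 29 27
f 27 32 31
f 31 30 29
f 32 30 31
f 34 33 37
f 34 37 35
f 35 37 38
f 35 38 36
f 37 33 39
f 37 39 38
f 38 39 40
f 38 40 36
f 39 33 41
f 39 41 40
f 40 41 42
f 40 42 36
f 41 33 43
f 41 43 42
f 42 43 44
f 42 44 36
f 43 33 45
f 43 45 44
f 44 45 46
f 44 46 36
f 45 33 47
f 45 47 46
f 46 47 48
f 46 48 36
f 47 33 49
f 47 49 48
f 48 49 50
f 48 50 36
f 49 33 51
f 49 51 50
f 50 51 52
f 50 52 36
f 51 33 53
f 51 53 52
f 52 53 54
f 52 54 36
f 53 33 55
f 53 55 54
f 54 55 56
f 54 56 36
f 55 33 57
f 55 57 56
f 56 57 58
f 56 58 36
f 57 33 59
f 57 59 58
f 58 59 60
f 58 60 36
f 59 33 61
f 59 61 60
f 60 61 62
f 60 62 36
f 61 33 34
f 61 34 62
f 62 34 35
f 62 35 36
f 64 66 63
f 67 64 63
f 63 66 65
f 65 67 63
f 64 70 66
f 68 64 67
f 68 70 64
f 66 70 65
f 69 67 65
f 65 70 69
f 69 68 67
f 70 68 69



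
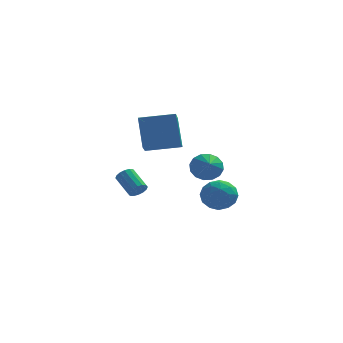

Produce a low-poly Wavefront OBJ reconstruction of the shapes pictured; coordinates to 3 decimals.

v -1.219 0.877 -3.894
v -0.808 1.281 -3.961
v -1.611 2.228 -3.174
v -2.021 1.823 -3.106
v -0.993 1.318 -4.195
v -1.796 2.265 -3.407
v -1.239 1.237 -4.348
v -2.042 2.184 -3.56
v -1.479 1.06 -4.379
v -2.282 2.006 -3.591
v -1.649 0.833 -4.28
v -2.452 1.78 -3.492
v -1.704 0.618 -4.078
v -2.507 1.565 -3.29
v -1.629 0.472 -3.826
v -2.432 1.419 -3.039
v -1.444 0.435 -3.593
v -2.247 1.382 -2.805
v -1.198 0.516 -3.44
v -2.001 1.463 -2.652
v -0.958 0.694 -3.409
v -1.761 1.64 -2.621
v -0.788 0.92 -3.508
v -1.591 1.867 -2.72
v -0.733 1.135 -3.71
v -1.536 2.082 -2.922
v 2.3 2.601 -2.701
v 3.214 2.694 -2.901
v 2.54 1.579 -2.079
v 3.152 2.934 -2.483
v 2.861 3.085 -2.123
v 2.421 3.106 -1.917
v 1.948 2.992 -1.922
v 1.569 2.773 -2.135
v 1.386 2.508 -2.5
v 1.448 2.268 -2.919
v 1.739 2.117 -3.279
v 2.179 2.096 -3.484
v 2.652 2.21 -3.48
v 3.031 2.429 -3.266
v 2.417 -3.912 -2.121
v 2.915 -3.242 -1.536
v 3.845 -4.378 -2.804
v 4.343 -3.708 -2.219
v 3.912 -4.531 -1.798
v 3.03 -4.243 -1.376
v 3.73 -3.377 -2.964
v 2.848 -3.089 -2.542
v 3.727 -2.911 -2.057
v 3.84 -3.624 -1.336
v 2.92 -3.996 -3.004
v 3.033 -4.709 -2.283
v 2.541 -3.536 -1.768
v 4.219 -4.084 -2.572
v 3.966 -4.568 -2.324
v 4.259 -4.174 -1.98
v 2.608 -4.124 -1.674
v 2.901 -3.73 -1.33
v 3.487 -4.488 -1.484
v 3.859 -3.89 -3.01
v 4.152 -3.496 -2.666
v 2.501 -3.446 -2.36
v 2.794 -3.052 -2.016
v 3.273 -3.132 -2.856
v 3.311 -2.948 -1.731
v 4.15 -3.222 -2.132
v 3.79 -3.028 -2.57
v 3.271 -2.858 -2.322
v 3.377 -3.367 -1.307
v 4.216 -3.641 -1.709
v 3.963 -4.124 -1.461
v 3.444 -3.955 -1.213
v 3.854 -3.173 -1.614
v 2.544 -3.979 -2.631
v 3.383 -4.253 -3.033
v 3.316 -3.665 -3.127
v 2.797 -3.496 -2.879
v 2.61 -4.398 -2.208
v 3.449 -4.672 -2.609
v 3.489 -4.762 -2.018
v 2.97 -4.592 -1.77
v 2.906 -4.447 -2.726
v -1.019 1.408 -0.915
v -1.367 2.396 0.893
v -1.044 2.792 -1.676
v -1.392 3.78 0.132
v 0.992 1.6 -0.632
v 0.644 2.588 1.176
v 0.967 2.984 -1.393
v 0.619 3.972 0.415
f 2 1 5
f 2 5 3
f 3 5 6
f 3 6 4
f 5 1 7
f 5 7 6
f 6 7 8
f 6 8 4
f 7 1 9
f 7 9 8
f 8 9 10
f 8 10 4
f 9 1 11
f 9 11 10
f 10 11 12
f 10 12 4
f 11 1 13
f 11 13 12
f 12 13 14
f 12 14 4
f 13 1 15
f 13 15 14
f 14 15 16
f 14 16 4
f 15 1 17
f 15 17 16
f 16 17 18
f 16 18 4
f 17 1 19
f 17 19 18
f 18 19 20
f 18 20 4
f 19 1 21
f 19 21 20
f 20 21 22
f 20 22 4
f 21 1 23
f 21 23 22
f 22 23 24
f 22 24 4
f 23 1 25
f 23 25 24
f 24 25 26
f 24 26 4
f 25 1 2
f 25 2 26
f 26 2 3
f 26 3 4
f 28 27 30
f 28 30 29
f 30 27 31
f 30 31 29
f 31 27 32
f 31 32 29
f 32 27 33
f 32 33 29
f 33 27 34
f 33 34 29
f 34 27 35
f 34 35 29
f 35 27 36
f 35 36 29
f 36 27 37
f 36 37 29
f 37 27 38
f 37 38 29
f 38 27 39
f 38 39 29
f 39 27 40
f 39 40 29
f 40 27 28
f 40 28 29
f 41 78 57
f 78 52 81
f 57 81 46
f 78 81 57
f 41 57 53
f 57 46 58
f 53 58 42
f 57 58 53
f 41 53 62
f 53 42 63
f 62 63 48
f 53 63 62
f 41 62 74
f 62 48 77
f 74 77 51
f 62 77 74
f 41 74 78
f 74 51 82
f 78 82 52
f 74 82 78
f 42 58 69
f 58 46 72
f 69 72 50
f 58 72 69
f 46 81 59
f 81 52 80
f 59 80 45
f 81 80 59
f 52 82 79
f 82 51 75
f 79 75 43
f 82 75 79
f 51 77 76
f 77 48 64
f 76 64 47
f 77 64 76
f 48 63 68
f 63 42 65
f 68 65 49
f 63 65 68
f 44 70 56
f 70 50 71
f 56 71 45
f 70 71 56
f 44 56 54
f 56 45 55
f 54 55 43
f 56 55 54
f 44 54 61
f 54 43 60
f 61 60 47
f 54 60 61
f 44 61 66
f 61 47 67
f 66 67 49
f 61 67 66
f 44 66 70
f 66 49 73
f 70 73 50
f 66 73 70
f 45 71 59
f 71 50 72
f 59 72 46
f 71 72 59
f 43 55 79
f 55 45 80
f 79 80 52
f 55 80 79
f 47 60 76
f 60 43 75
f 76 75 51
f 60 75 76
f 49 67 68
f 67 47 64
f 68 64 48
f 67 64 68
f 50 73 69
f 73 49 65
f 69 65 42
f 73 65 69
f 84 86 83
f 87 84 83
f 83 86 85
f 85 87 83
f 84 90 86
f 88 84 87
f 88 90 84
f 86 90 85
f 89 87 85
f 85 90 89
f 89 88 87
f 90 88 89



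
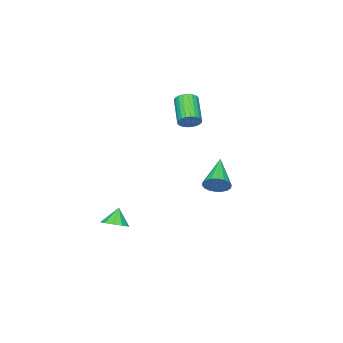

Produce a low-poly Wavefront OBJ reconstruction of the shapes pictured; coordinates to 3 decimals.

v 1.947 -2.273 -4.168
v 2.471 -1.927 -3.858
v 1.493 -2.387 -3.272
v 2.17 -1.638 -3.974
v 1.784 -1.592 -4.163
v 1.46 -1.806 -4.354
v 1.322 -2.198 -4.474
v 1.422 -2.618 -4.477
v 1.723 -2.907 -4.362
v 2.109 -2.954 -4.172
v 2.433 -2.74 -3.981
v 2.571 -2.348 -3.861
v -1.417 -0.444 1.899
v -1.182 -0.19 2.376
v -2.127 -1.122 3.339
v -2.363 -1.376 2.861
v -1.361 -0.051 2.335
v -2.306 -0.983 3.298
v -1.548 0.028 2.227
v -2.493 -0.904 3.19
v -1.716 0.036 2.07
v -2.661 -0.897 3.033
v -1.838 -0.03 1.886
v -2.783 -0.963 2.849
v -1.896 -0.159 1.704
v -2.841 -1.091 2.667
v -1.881 -0.331 1.552
v -2.827 -1.263 2.515
v -1.796 -0.52 1.453
v -2.741 -1.453 2.415
v -1.653 -0.698 1.421
v -2.598 -1.63 2.384
v -1.474 -0.837 1.462
v -2.419 -1.769 2.425
v -1.287 -0.916 1.57
v -2.232 -1.848 2.533
v -1.119 -0.923 1.727
v -2.064 -1.856 2.69
v -0.997 -0.857 1.911
v -1.942 -1.79 2.874
v -0.939 -0.729 2.093
v -1.884 -1.661 3.056
v -0.953 -0.557 2.245
v -1.899 -1.489 3.208
v -1.039 -0.367 2.345
v -1.984 -1.3 3.307
v -0.504 1.844 -1.323
v -0.098 1.829 -0.765
v -1.916 0.996 -0.317
v -0.241 2.099 -0.738
v -0.436 2.319 -0.826
v -0.645 2.445 -1.013
v -0.825 2.452 -1.262
v -0.942 2.338 -1.522
v -0.973 2.127 -1.743
v -0.91 1.86 -1.88
v -0.767 1.589 -1.907
v -0.572 1.369 -1.819
v -0.363 1.244 -1.632
v -0.182 1.237 -1.384
v -0.065 1.35 -1.123
v -0.035 1.561 -0.903
f 2 1 4
f 2 4 3
f 4 1 5
f 4 5 3
f 5 1 6
f 5 6 3
f 6 1 7
f 6 7 3
f 7 1 8
f 7 8 3
f 8 1 9
f 8 9 3
f 9 1 10
f 9 10 3
f 10 1 11
f 10 11 3
f 11 1 12
f 11 12 3
f 12 1 2
f 12 2 3
f 14 13 17
f 14 17 15
f 15 17 18
f 15 18 16
f 17 13 19
f 17 19 18
f 18 19 20
f 18 20 16
f 19 13 21
f 19 21 20
f 20 21 22
f 20 22 16
f 21 13 23
f 21 23 22
f 22 23 24
f 22 24 16
f 23 13 25
f 23 25 24
f 24 25 26
f 24 26 16
f 25 13 27
f 25 27 26
f 26 27 28
f 26 28 16
f 27 13 29
f 27 29 28
f 28 29 30
f 28 30 16
f 29 13 31
f 29 31 30
f 30 31 32
f 30 32 16
f 31 13 33
f 31 33 32
f 32 33 34
f 32 34 16
f 33 13 35
f 33 35 34
f 34 35 36
f 34 36 16
f 35 13 37
f 35 37 36
f 36 37 38
f 36 38 16
f 37 13 39
f 37 39 38
f 38 39 40
f 38 40 16
f 39 13 41
f 39 41 40
f 40 41 42
f 40 42 16
f 41 13 43
f 41 43 42
f 42 43 44
f 42 44 16
f 43 13 45
f 43 45 44
f 44 45 46
f 44 46 16
f 45 13 14
f 45 14 46
f 46 14 15
f 46 15 16
f 48 47 50
f 48 50 49
f 50 47 51
f 50 51 49
f 51 47 52
f 51 52 49
f 52 47 53
f 52 53 49
f 53 47 54
f 53 54 49
f 54 47 55
f 54 55 49
f 55 47 56
f 55 56 49
f 56 47 57
f 56 57 49
f 57 47 58
f 57 58 49
f 58 47 59
f 58 59 49
f 59 47 60
f 59 60 49
f 60 47 61
f 60 61 49
f 61 47 62
f 61 62 49
f 62 47 48
f 62 48 49



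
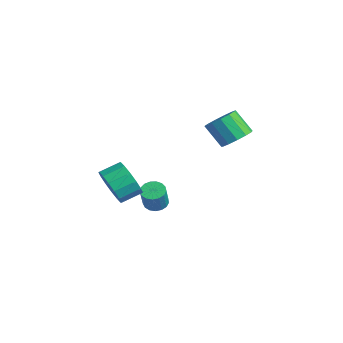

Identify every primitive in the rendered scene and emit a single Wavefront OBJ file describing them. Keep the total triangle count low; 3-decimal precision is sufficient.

v 0.152 -2.526 1.689
v 0.794 -2.867 2.376
v 0.87 -1.875 2.798
v 0.228 -1.534 2.111
v 1.09 -2.72 1.977
v 1.165 -1.728 2.399
v 1.134 -2.521 1.502
v 1.21 -1.529 1.923
v 0.916 -2.323 1.076
v 0.991 -1.332 1.498
v 0.492 -2.18 0.815
v 0.568 -1.188 1.236
v -0.022 -2.129 0.788
v 0.053 -1.138 1.209
v -0.49 -2.185 1.002
v -0.414 -1.193 1.424
v -0.785 -2.332 1.401
v -0.71 -1.34 1.823
v -0.83 -2.531 1.877
v -0.754 -1.539 2.298
v -0.611 -2.728 2.302
v -0.536 -1.737 2.724
v -0.188 -2.872 2.564
v -0.112 -1.88 2.985
v 0.327 -2.922 2.591
v 0.402 -1.931 3.012
v -0.788 0.126 -0.44
v -0.245 0.159 -0.669
v 0.25 -0.214 0.451
v -0.292 -0.246 0.68
v -0.289 0.417 -0.564
v 0.206 0.044 0.556
v -0.447 0.608 -0.43
v 0.048 0.236 0.69
v -0.684 0.69 -0.298
v -0.189 0.317 0.822
v -0.944 0.642 -0.199
v -0.449 0.269 0.921
v -1.168 0.476 -0.155
v -0.673 0.103 0.965
v -1.305 0.23 -0.177
v -0.81 -0.143 0.943
v -1.324 -0.04 -0.258
v -0.829 -0.412 0.862
v -1.219 -0.271 -0.381
v -0.724 -0.644 0.738
v -1.016 -0.412 -0.518
v -0.521 -0.785 0.602
v -0.761 -0.429 -0.637
v -0.266 -0.802 0.483
v -0.511 -0.319 -0.711
v -0.016 -0.692 0.409
v -0.325 -0.107 -0.722
v 0.17 -0.48 0.398
v 0.056 3.76 3.19
v 0.709 3.86 3.708
v -0.062 3.4 4.769
v -0.716 3.3 4.25
v 0.471 4.27 3.713
v -0.3 3.809 4.774
v 0.101 4.517 3.551
v -0.67 4.056 4.612
v -0.283 4.524 3.275
v -1.054 4.064 4.336
v -0.56 4.289 2.972
v -1.331 3.828 4.033
v -0.641 3.886 2.738
v -1.412 3.425 3.798
v -0.501 3.443 2.647
v -1.273 2.982 3.708
v -0.185 3.101 2.728
v -0.956 2.64 3.789
v 0.208 2.968 2.956
v -0.563 2.507 4.017
v 0.553 3.087 3.258
v -0.218 2.626 4.319
v 0.739 3.419 3.539
v -0.032 2.959 4.599
f 2 1 5
f 2 5 3
f 3 5 6
f 3 6 4
f 5 1 7
f 5 7 6
f 6 7 8
f 6 8 4
f 7 1 9
f 7 9 8
f 8 9 10
f 8 10 4
f 9 1 11
f 9 11 10
f 10 11 12
f 10 12 4
f 11 1 13
f 11 13 12
f 12 13 14
f 12 14 4
f 13 1 15
f 13 15 14
f 14 15 16
f 14 16 4
f 15 1 17
f 15 17 16
f 16 17 18
f 16 18 4
f 17 1 19
f 17 19 18
f 18 19 20
f 18 20 4
f 19 1 21
f 19 21 20
f 20 21 22
f 20 22 4
f 21 1 23
f 21 23 22
f 22 23 24
f 22 24 4
f 23 1 25
f 23 25 24
f 24 25 26
f 24 26 4
f 25 1 2
f 25 2 26
f 26 2 3
f 26 3 4
f 28 27 31
f 28 31 29
f 29 31 32
f 29 32 30
f 31 27 33
f 31 33 32
f 32 33 34
f 32 34 30
f 33 27 35
f 33 35 34
f 34 35 36
f 34 36 30
f 35 27 37
f 35 37 36
f 36 37 38
f 36 38 30
f 37 27 39
f 37 39 38
f 38 39 40
f 38 40 30
f 39 27 41
f 39 41 40
f 40 41 42
f 40 42 30
f 41 27 43
f 41 43 42
f 42 43 44
f 42 44 30
f 43 27 45
f 43 45 44
f 44 45 46
f 44 46 30
f 45 27 47
f 45 47 46
f 46 47 48
f 46 48 30
f 47 27 49
f 47 49 48
f 48 49 50
f 48 50 30
f 49 27 51
f 49 51 50
f 50 51 52
f 50 52 30
f 51 27 53
f 51 53 52
f 52 53 54
f 52 54 30
f 53 27 28
f 53 28 54
f 54 28 29
f 54 29 30
f 56 55 59
f 56 59 57
f 57 59 60
f 57 60 58
f 59 55 61
f 59 61 60
f 60 61 62
f 60 62 58
f 61 55 63
f 61 63 62
f 62 63 64
f 62 64 58
f 63 55 65
f 63 65 64
f 64 65 66
f 64 66 58
f 65 55 67
f 65 67 66
f 66 67 68
f 66 68 58
f 67 55 69
f 67 69 68
f 68 69 70
f 68 70 58
f 69 55 71
f 69 71 70
f 70 71 72
f 70 72 58
f 71 55 73
f 71 73 72
f 72 73 74
f 72 74 58
f 73 55 75
f 73 75 74
f 74 75 76
f 74 76 58
f 75 55 77
f 75 77 76
f 76 77 78
f 76 78 58
f 77 55 56
f 77 56 78
f 78 56 57
f 78 57 58



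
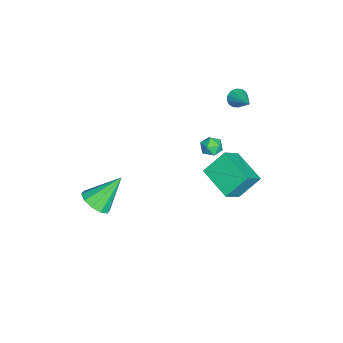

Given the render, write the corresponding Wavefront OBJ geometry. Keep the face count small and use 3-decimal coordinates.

v -1.572 1.892 -4.665
v -0.614 1.305 -3.702
v -2.137 2.939 -3.465
v -1.179 2.352 -2.502
v -0.161 3.288 -5.218
v 0.797 2.701 -4.255
v -0.726 4.335 -4.018
v 0.232 3.748 -3.055
v 4.327 -3.419 -1.91
v 4.819 -3.873 -1.294
v 3.553 -2.221 -0.41
v 5.128 -3.441 -1.479
v 5.131 -3.001 -1.829
v 4.827 -2.721 -2.21
v 4.332 -2.707 -2.476
v 3.835 -2.965 -2.526
v 3.526 -3.397 -2.341
v 3.523 -3.837 -1.991
v 3.827 -4.118 -1.61
v 4.322 -4.131 -1.344
v -0.991 1.907 -1.698
v -0.493 2.326 -1.572
v -0.507 1.154 -1.108
v -0.009 1.573 -0.982
v -0.609 1.683 -0.722
v -0.907 2.148 -1.087
v -0.093 1.332 -1.593
v -0.391 1.797 -1.958
v 0.062 1.97 -1.507
v -0.257 2.187 -0.968
v -0.743 1.293 -1.712
v -1.062 1.51 -1.173
v -3.08 2.722 0.424
v -2.697 2.557 -0.007
v -1.9 3.498 1.176
v -2.814 2.829 -0.103
v -3.002 3.071 -0.058
v -3.212 3.221 0.117
v -3.386 3.236 0.373
v -3.478 3.114 0.644
v -3.463 2.887 0.855
v -3.346 2.616 0.951
v -3.158 2.373 0.906
v -2.948 2.224 0.731
v -2.774 2.208 0.474
v -2.682 2.33 0.204
f 2 4 1
f 5 2 1
f 1 4 3
f 3 5 1
f 2 8 4
f 6 2 5
f 6 8 2
f 4 8 3
f 7 5 3
f 3 8 7
f 7 6 5
f 8 6 7
f 10 9 12
f 10 12 11
f 12 9 13
f 12 13 11
f 13 9 14
f 13 14 11
f 14 9 15
f 14 15 11
f 15 9 16
f 15 16 11
f 16 9 17
f 16 17 11
f 17 9 18
f 17 18 11
f 18 9 19
f 18 19 11
f 19 9 20
f 19 20 11
f 20 9 10
f 20 10 11
f 21 32 26
f 21 26 22
f 21 22 28
f 21 28 31
f 21 31 32
f 22 26 30
f 26 32 25
f 32 31 23
f 31 28 27
f 28 22 29
f 24 30 25
f 24 25 23
f 24 23 27
f 24 27 29
f 24 29 30
f 25 30 26
f 23 25 32
f 27 23 31
f 29 27 28
f 30 29 22
f 34 33 36
f 34 36 35
f 36 33 37
f 36 37 35
f 37 33 38
f 37 38 35
f 38 33 39
f 38 39 35
f 39 33 40
f 39 40 35
f 40 33 41
f 40 41 35
f 41 33 42
f 41 42 35
f 42 33 43
f 42 43 35
f 43 33 44
f 43 44 35
f 44 33 45
f 44 45 35
f 45 33 46
f 45 46 35
f 46 33 34
f 46 34 35



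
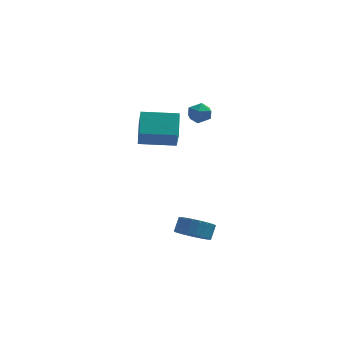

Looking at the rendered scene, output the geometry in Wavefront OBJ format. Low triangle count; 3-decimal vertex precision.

v 3.561 0.109 3.936
v 4.337 -0 3.847
v 3.343 -1.06 3.473
v 4.119 -1.169 3.384
v 3.807 -1.131 4.107
v 3.942 -0.409 4.393
v 3.738 -0.651 2.927
v 3.873 0.071 3.213
v 4.446 -0.47 3.223
v 4.489 -0.767 3.952
v 3.191 -0.293 3.368
v 3.234 -0.59 4.097
v 0.497 -0.526 1.913
v 0.444 0.86 2.93
v 0.301 0.48 0.532
v 0.249 1.866 1.549
v 2.671 -0.326 1.751
v 2.619 1.06 2.768
v 2.476 0.68 0.37
v 2.423 2.066 1.387
v 3.665 -3.775 -4.253
v 4.438 -3.324 -4.82
v 4.669 -2.733 -4.034
v 3.895 -3.185 -3.467
v 4.094 -3.066 -4.913
v 4.325 -2.475 -4.127
v 3.675 -2.93 -4.892
v 3.906 -2.339 -4.106
v 3.254 -2.94 -4.761
v 3.485 -2.349 -3.975
v 2.905 -3.095 -4.541
v 3.136 -2.504 -3.756
v 2.686 -3.368 -4.272
v 2.917 -2.777 -3.487
v 2.637 -3.711 -4
v 2.868 -3.12 -3.214
v 2.766 -4.065 -3.771
v 2.997 -3.474 -2.986
v 3.05 -4.369 -3.626
v 3.28 -3.778 -2.84
v 3.44 -4.571 -3.589
v 3.671 -3.98 -2.803
v 3.869 -4.635 -3.667
v 4.1 -4.044 -2.881
v 4.263 -4.55 -3.846
v 4.493 -3.959 -3.06
v 4.553 -4.332 -4.095
v 4.784 -3.741 -3.31
v 4.69 -4.017 -4.372
v 4.921 -3.426 -3.586
v 4.649 -3.661 -4.628
v 4.88 -3.07 -3.842
f 1 12 6
f 1 6 2
f 1 2 8
f 1 8 11
f 1 11 12
f 2 6 10
f 6 12 5
f 12 11 3
f 11 8 7
f 8 2 9
f 4 10 5
f 4 5 3
f 4 3 7
f 4 7 9
f 4 9 10
f 5 10 6
f 3 5 12
f 7 3 11
f 9 7 8
f 10 9 2
f 14 16 13
f 17 14 13
f 13 16 15
f 15 17 13
f 14 20 16
f 18 14 17
f 18 20 14
f 16 20 15
f 19 17 15
f 15 20 19
f 19 18 17
f 20 18 19
f 22 21 25
f 22 25 23
f 23 25 26
f 23 26 24
f 25 21 27
f 25 27 26
f 26 27 28
f 26 28 24
f 27 21 29
f 27 29 28
f 28 29 30
f 28 30 24
f 29 21 31
f 29 31 30
f 30 31 32
f 30 32 24
f 31 21 33
f 31 33 32
f 32 33 34
f 32 34 24
f 33 21 35
f 33 35 34
f 34 35 36
f 34 36 24
f 35 21 37
f 35 37 36
f 36 37 38
f 36 38 24
f 37 21 39
f 37 39 38
f 38 39 40
f 38 40 24
f 39 21 41
f 39 41 40
f 40 41 42
f 40 42 24
f 41 21 43
f 41 43 42
f 42 43 44
f 42 44 24
f 43 21 45
f 43 45 44
f 44 45 46
f 44 46 24
f 45 21 47
f 45 47 46
f 46 47 48
f 46 48 24
f 47 21 49
f 47 49 48
f 48 49 50
f 48 50 24
f 49 21 51
f 49 51 50
f 50 51 52
f 50 52 24
f 51 21 22
f 51 22 52
f 52 22 23
f 52 23 24



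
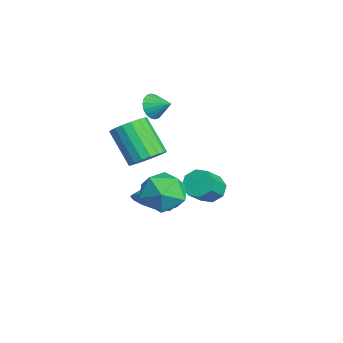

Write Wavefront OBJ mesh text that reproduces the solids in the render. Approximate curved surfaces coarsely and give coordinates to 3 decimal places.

v -2.872 -3.2 1.177
v -2.565 -3.709 1.582
v -2.268 -2.48 1.623
v -2.379 -3.704 1.321
v -2.29 -3.598 1.032
v -2.317 -3.414 0.771
v -2.454 -3.187 0.591
v -2.674 -2.963 0.527
v -2.932 -2.786 0.591
v -3.179 -2.69 0.772
v -3.366 -2.696 1.032
v -3.454 -2.801 1.322
v -3.427 -2.985 1.583
v -3.29 -3.212 1.763
v -3.071 -3.436 1.827
v -2.812 -3.614 1.763
v -2.762 -0.618 -4.381
v -2.148 -0.623 -4.894
v -1.384 -1.328 -3.972
v -1.998 -1.322 -3.459
v -2.142 -0.134 -4.526
v -1.377 -0.839 -3.603
v -2.498 0.072 -4.073
v -1.734 -0.633 -3.151
v -3.01 -0.126 -3.801
v -2.245 -0.831 -2.878
v -3.376 -0.612 -3.868
v -2.612 -1.317 -2.946
v -3.383 -1.101 -4.237
v -2.618 -1.806 -3.314
v -3.026 -1.307 -4.689
v -2.262 -2.012 -3.767
v -2.515 -1.109 -4.962
v -1.75 -1.814 -4.039
v 0.833 -3.261 -1.9
v 1.459 -2.404 -1.366
v 2.201 -4.536 -1.454
v 2.827 -3.679 -0.92
v 1.805 -4.054 -0.443
v 0.96 -3.266 -0.719
v 2.7 -3.674 -2.101
v 1.855 -2.886 -2.377
v 2.612 -2.659 -1.491
v 2.059 -2.893 -0.466
v 1.601 -4.047 -2.354
v 1.048 -4.281 -1.329
v -0.275 -3.674 -3.4
v 0.331 -3.797 -2.626
v -1.345 -2.906 -2.44
v 0.468 -3.348 -2.832
v 0.406 -2.987 -3.19
v 0.162 -2.81 -3.605
v -0.199 -2.864 -3.964
v -0.581 -3.136 -4.172
v -0.88 -3.552 -4.173
v -1.018 -4 -3.967
v -0.956 -4.361 -3.609
v -0.712 -4.539 -3.195
v -0.351 -4.484 -2.836
v 0.031 -4.213 -2.627
v -2.529 -3.495 -1.964
v -1.96 -3.102 -1.342
v -3.182 -3.811 0.225
v -3.751 -4.205 -0.396
v -2.234 -2.801 -1.42
v -3.456 -3.51 0.148
v -2.566 -2.638 -1.605
v -3.788 -3.347 -0.037
v -2.891 -2.645 -1.861
v -4.113 -3.354 -0.294
v -3.144 -2.82 -2.138
v -4.366 -3.529 -0.57
v -3.276 -3.129 -2.38
v -4.497 -3.838 -0.813
v -3.259 -3.51 -2.54
v -4.481 -4.219 -0.972
v -3.098 -3.889 -2.585
v -4.32 -4.598 -1.018
v -2.824 -4.19 -2.508
v -4.046 -4.899 -0.94
v -2.492 -4.353 -2.323
v -3.714 -5.062 -0.755
v -2.167 -4.346 -2.066
v -3.389 -5.055 -0.499
v -1.914 -4.171 -1.79
v -3.136 -4.88 -0.222
v -1.783 -3.862 -1.547
v -3.004 -4.571 0.02
v -1.799 -3.481 -1.388
v -3.021 -4.19 0.18
f 2 1 4
f 2 4 3
f 4 1 5
f 4 5 3
f 5 1 6
f 5 6 3
f 6 1 7
f 6 7 3
f 7 1 8
f 7 8 3
f 8 1 9
f 8 9 3
f 9 1 10
f 9 10 3
f 10 1 11
f 10 11 3
f 11 1 12
f 11 12 3
f 12 1 13
f 12 13 3
f 13 1 14
f 13 14 3
f 14 1 15
f 14 15 3
f 15 1 16
f 15 16 3
f 16 1 2
f 16 2 3
f 18 17 21
f 18 21 19
f 19 21 22
f 19 22 20
f 21 17 23
f 21 23 22
f 22 23 24
f 22 24 20
f 23 17 25
f 23 25 24
f 24 25 26
f 24 26 20
f 25 17 27
f 25 27 26
f 26 27 28
f 26 28 20
f 27 17 29
f 27 29 28
f 28 29 30
f 28 30 20
f 29 17 31
f 29 31 30
f 30 31 32
f 30 32 20
f 31 17 33
f 31 33 32
f 32 33 34
f 32 34 20
f 33 17 18
f 33 18 34
f 34 18 19
f 34 19 20
f 35 46 40
f 35 40 36
f 35 36 42
f 35 42 45
f 35 45 46
f 36 40 44
f 40 46 39
f 46 45 37
f 45 42 41
f 42 36 43
f 38 44 39
f 38 39 37
f 38 37 41
f 38 41 43
f 38 43 44
f 39 44 40
f 37 39 46
f 41 37 45
f 43 41 42
f 44 43 36
f 48 47 50
f 48 50 49
f 50 47 51
f 50 51 49
f 51 47 52
f 51 52 49
f 52 47 53
f 52 53 49
f 53 47 54
f 53 54 49
f 54 47 55
f 54 55 49
f 55 47 56
f 55 56 49
f 56 47 57
f 56 57 49
f 57 47 58
f 57 58 49
f 58 47 59
f 58 59 49
f 59 47 60
f 59 60 49
f 60 47 48
f 60 48 49
f 62 61 65
f 62 65 63
f 63 65 66
f 63 66 64
f 65 61 67
f 65 67 66
f 66 67 68
f 66 68 64
f 67 61 69
f 67 69 68
f 68 69 70
f 68 70 64
f 69 61 71
f 69 71 70
f 70 71 72
f 70 72 64
f 71 61 73
f 71 73 72
f 72 73 74
f 72 74 64
f 73 61 75
f 73 75 74
f 74 75 76
f 74 76 64
f 75 61 77
f 75 77 76
f 76 77 78
f 76 78 64
f 77 61 79
f 77 79 78
f 78 79 80
f 78 80 64
f 79 61 81
f 79 81 80
f 80 81 82
f 80 82 64
f 81 61 83
f 81 83 82
f 82 83 84
f 82 84 64
f 83 61 85
f 83 85 84
f 84 85 86
f 84 86 64
f 85 61 87
f 85 87 86
f 86 87 88
f 86 88 64
f 87 61 89
f 87 89 88
f 88 89 90
f 88 90 64
f 89 61 62
f 89 62 90
f 90 62 63
f 90 63 64



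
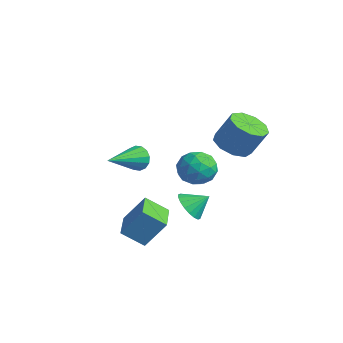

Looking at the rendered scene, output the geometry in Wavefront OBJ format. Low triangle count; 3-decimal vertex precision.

v -0.868 -3.939 -2.703
v -0.322 -3.093 -1.309
v -0.239 -3.032 -3.499
v 0.307 -2.186 -2.104
v 0.573 -4.914 -2.676
v 1.119 -4.068 -1.281
v 1.202 -4.007 -3.471
v 1.748 -3.161 -2.077
v -2.421 1.835 -0.844
v -1.676 1.61 -1.597
v -3.464 0.59 -1.503
v -2.719 0.365 -2.256
v -2.528 0.126 -1.217
v -1.883 0.896 -0.81
v -3.257 1.304 -2.29
v -2.612 2.074 -1.883
v -2.193 1.281 -2.491
v -1.742 0.554 -1.828
v -3.398 1.646 -1.272
v -2.947 0.919 -0.609
v -1.957 1.832 -1.163
v -3.183 0.368 -1.937
v -3.07 0.228 -1.326
v -2.633 0.095 -1.769
v -2.079 1.412 -0.7
v -1.641 1.28 -1.143
v -2.142 0.408 -0.919
v -3.499 0.92 -1.957
v -3.061 0.788 -2.4
v -2.507 2.105 -1.331
v -2.07 1.972 -1.774
v -2.998 1.792 -2.181
v -1.823 1.506 -2.131
v -2.436 0.774 -2.518
v -2.752 1.327 -2.538
v -2.373 1.779 -2.299
v -1.558 1.079 -1.741
v -2.171 0.347 -2.128
v -2.059 0.207 -1.517
v -1.68 0.659 -1.278
v -1.862 0.886 -2.266
v -2.969 1.853 -0.972
v -3.582 1.121 -1.359
v -3.46 1.541 -1.822
v -3.081 1.993 -1.583
v -2.704 1.426 -0.582
v -3.317 0.694 -0.969
v -2.767 0.421 -0.801
v -2.388 0.873 -0.562
v -3.278 1.314 -0.834
v 0.062 1.408 1.143
v 1.009 1.525 0.729
v 1.584 2.089 2.202
v 0.638 1.972 2.617
v 0.632 2.122 0.647
v 1.207 2.687 2.12
v -0.012 2.385 0.797
v 0.564 2.95 2.271
v -0.621 2.191 1.109
v -0.045 2.756 2.583
v -0.91 1.63 1.438
v -0.335 2.195 2.911
v -0.745 0.965 1.628
v -0.169 1.53 3.102
v -0.201 0.507 1.591
v 0.374 1.072 3.065
v 0.465 0.47 1.345
v 1.041 1.035 2.819
v 0.943 0.872 1.004
v 1.519 1.437 2.478
v -3.184 -1.837 -0.339
v -2.812 -1.937 -0.994
v -2.596 -3.803 0.299
v -2.547 -1.779 -0.749
v -2.454 -1.636 -0.395
v -2.556 -1.547 -0.026
v -2.826 -1.535 0.26
v -3.193 -1.604 0.385
v -3.557 -1.736 0.316
v -3.822 -1.894 0.071
v -3.915 -2.037 -0.283
v -3.813 -2.126 -0.652
v -3.543 -2.138 -0.938
v -3.176 -2.069 -1.063
v 0.973 -1.501 -1.735
v 1.679 -1.462 -2.259
v 1.427 -0.699 -1.065
v 1.439 -1.195 -2.416
v 1.107 -0.989 -2.438
v 0.748 -0.885 -2.321
v 0.434 -0.902 -2.088
v 0.227 -1.039 -1.785
v 0.167 -1.267 -1.472
v 0.268 -1.541 -1.211
v 0.508 -1.808 -1.054
v 0.84 -2.014 -1.032
v 1.199 -2.118 -1.149
v 1.513 -2.1 -1.383
v 1.72 -1.964 -1.686
v 1.78 -1.736 -1.999
f 2 4 1
f 5 2 1
f 1 4 3
f 3 5 1
f 2 8 4
f 6 2 5
f 6 8 2
f 4 8 3
f 7 5 3
f 3 8 7
f 7 6 5
f 8 6 7
f 9 46 25
f 46 20 49
f 25 49 14
f 46 49 25
f 9 25 21
f 25 14 26
f 21 26 10
f 25 26 21
f 9 21 30
f 21 10 31
f 30 31 16
f 21 31 30
f 9 30 42
f 30 16 45
f 42 45 19
f 30 45 42
f 9 42 46
f 42 19 50
f 46 50 20
f 42 50 46
f 10 26 37
f 26 14 40
f 37 40 18
f 26 40 37
f 14 49 27
f 49 20 48
f 27 48 13
f 49 48 27
f 20 50 47
f 50 19 43
f 47 43 11
f 50 43 47
f 19 45 44
f 45 16 32
f 44 32 15
f 45 32 44
f 16 31 36
f 31 10 33
f 36 33 17
f 31 33 36
f 12 38 24
f 38 18 39
f 24 39 13
f 38 39 24
f 12 24 22
f 24 13 23
f 22 23 11
f 24 23 22
f 12 22 29
f 22 11 28
f 29 28 15
f 22 28 29
f 12 29 34
f 29 15 35
f 34 35 17
f 29 35 34
f 12 34 38
f 34 17 41
f 38 41 18
f 34 41 38
f 13 39 27
f 39 18 40
f 27 40 14
f 39 40 27
f 11 23 47
f 23 13 48
f 47 48 20
f 23 48 47
f 15 28 44
f 28 11 43
f 44 43 19
f 28 43 44
f 17 35 36
f 35 15 32
f 36 32 16
f 35 32 36
f 18 41 37
f 41 17 33
f 37 33 10
f 41 33 37
f 52 51 55
f 52 55 53
f 53 55 56
f 53 56 54
f 55 51 57
f 55 57 56
f 56 57 58
f 56 58 54
f 57 51 59
f 57 59 58
f 58 59 60
f 58 60 54
f 59 51 61
f 59 61 60
f 60 61 62
f 60 62 54
f 61 51 63
f 61 63 62
f 62 63 64
f 62 64 54
f 63 51 65
f 63 65 64
f 64 65 66
f 64 66 54
f 65 51 67
f 65 67 66
f 66 67 68
f 66 68 54
f 67 51 69
f 67 69 68
f 68 69 70
f 68 70 54
f 69 51 52
f 69 52 70
f 70 52 53
f 70 53 54
f 72 71 74
f 72 74 73
f 74 71 75
f 74 75 73
f 75 71 76
f 75 76 73
f 76 71 77
f 76 77 73
f 77 71 78
f 77 78 73
f 78 71 79
f 78 79 73
f 79 71 80
f 79 80 73
f 80 71 81
f 80 81 73
f 81 71 82
f 81 82 73
f 82 71 83
f 82 83 73
f 83 71 84
f 83 84 73
f 84 71 72
f 84 72 73
f 86 85 88
f 86 88 87
f 88 85 89
f 88 89 87
f 89 85 90
f 89 90 87
f 90 85 91
f 90 91 87
f 91 85 92
f 91 92 87
f 92 85 93
f 92 93 87
f 93 85 94
f 93 94 87
f 94 85 95
f 94 95 87
f 95 85 96
f 95 96 87
f 96 85 97
f 96 97 87
f 97 85 98
f 97 98 87
f 98 85 99
f 98 99 87
f 99 85 100
f 99 100 87
f 100 85 86
f 100 86 87

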